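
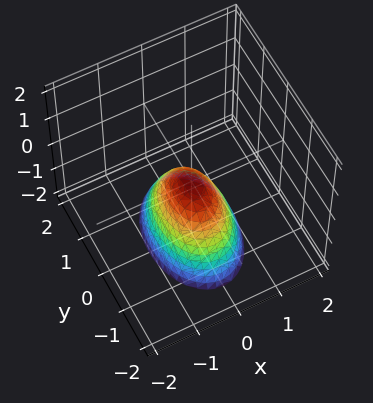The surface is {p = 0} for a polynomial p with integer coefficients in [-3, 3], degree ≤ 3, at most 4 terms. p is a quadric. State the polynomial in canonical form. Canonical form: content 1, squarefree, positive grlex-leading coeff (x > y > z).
2*x^2 + y^2 + z

(a) deg p = 2. A single bowl opening along one axis; a quadric.
(b) Symmetries: mirror symmetry x ↦ −x ⇒ only even powers of x; it's symmetric under y → −y, forcing even powers of y.
(c) Reading off the gridlines: it crosses the x-axis at the gridline x = 0; one y-axis crossing is at y = 0.
(d) Putting this together gives p.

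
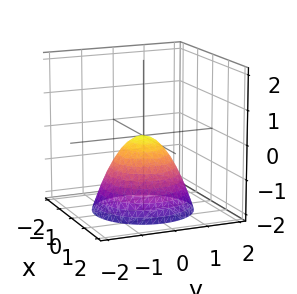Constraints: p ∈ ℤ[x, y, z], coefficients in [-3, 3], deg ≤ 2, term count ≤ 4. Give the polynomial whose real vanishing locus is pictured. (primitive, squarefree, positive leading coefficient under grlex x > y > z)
x^2 + y^2 + z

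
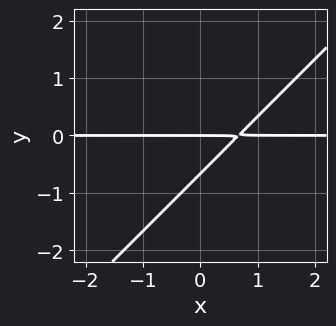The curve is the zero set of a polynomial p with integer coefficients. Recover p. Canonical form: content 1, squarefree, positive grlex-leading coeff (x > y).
3*x*y - 3*y^2 - 2*y

(a) deg p = 2. A generic line meets the curve in up to 2 points.
(b) From the axis intercepts and sections: every point of the x-axis in the box is on the curve; one y-axis crossing is at y = 0.
(c) Putting this together gives p.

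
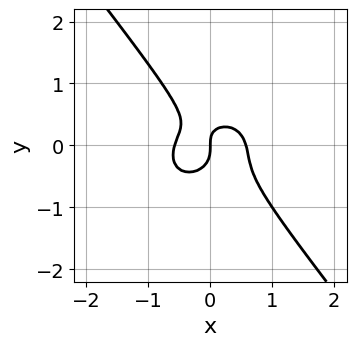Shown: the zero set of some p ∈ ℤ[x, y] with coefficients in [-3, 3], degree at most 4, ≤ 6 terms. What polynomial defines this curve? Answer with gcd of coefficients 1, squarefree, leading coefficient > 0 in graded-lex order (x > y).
3*x^3 + 2*x*y^2 + 3*y^3 + x*y - x

First, the degree is 3 — no degree-2 curve has this shape.
Then, from the visible intercepts: it crosses the y-axis at the gridline y = 0; one x-axis crossing is at x = 0.
Finally, matching integer coefficients to the picture gives p.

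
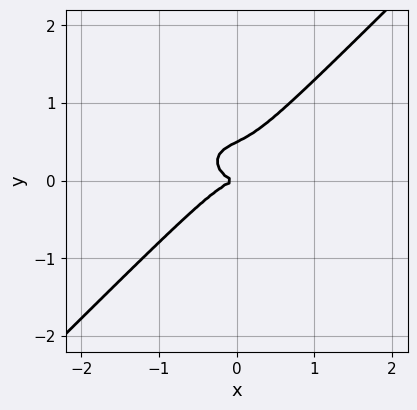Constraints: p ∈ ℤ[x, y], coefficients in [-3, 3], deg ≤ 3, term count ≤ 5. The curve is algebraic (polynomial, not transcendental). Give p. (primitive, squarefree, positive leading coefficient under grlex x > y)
1. The degree is 3 — the shape is more complex than any degree-2 curve.
2. Against the integer gridlines: one y-axis crossing is at y = 0; one x-axis crossing is at x = 0.
3. Solving for integer coefficients yields p as stated.

x^3 + x*y^2 - 2*y^3 + y^2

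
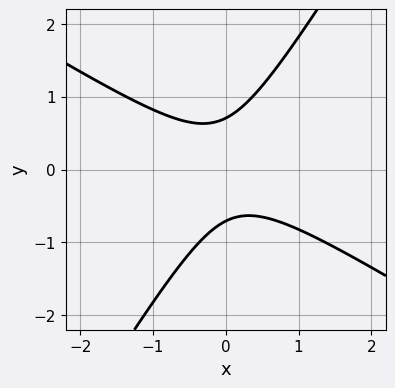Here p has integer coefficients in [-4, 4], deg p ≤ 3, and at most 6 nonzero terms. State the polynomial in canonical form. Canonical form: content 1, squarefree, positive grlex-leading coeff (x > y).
Degree: the shape is more complex than any degree-1 curve, so deg p = 2.
From the visible intercepts: no x-intercept at any integer in the box.
Together with the visible shape, these determine p as stated.

2*x^2 + 2*x*y - 2*y^2 + 1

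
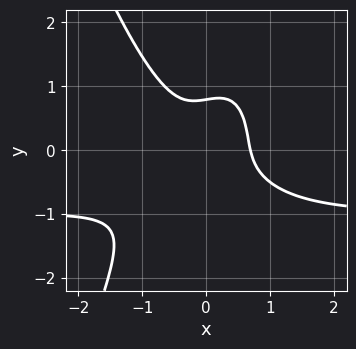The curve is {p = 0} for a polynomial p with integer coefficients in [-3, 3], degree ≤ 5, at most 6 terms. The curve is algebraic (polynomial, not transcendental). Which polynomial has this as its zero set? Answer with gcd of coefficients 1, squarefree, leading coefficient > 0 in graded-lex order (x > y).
3*x^3*y + 3*x^3 - x*y^2 + 2*y^3 - 1

First, deg p = 4.
Finally, matching integer coefficients to the picture gives p.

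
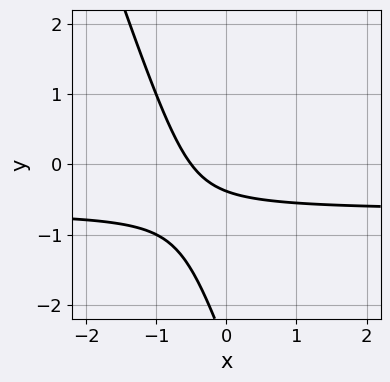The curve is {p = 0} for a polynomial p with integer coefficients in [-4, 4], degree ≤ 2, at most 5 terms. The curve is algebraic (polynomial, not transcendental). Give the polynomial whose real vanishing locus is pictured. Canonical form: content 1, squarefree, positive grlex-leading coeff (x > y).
3*x*y + y^2 + 2*x + 3*y + 1

First, deg p = 2. The shape is more complex than any degree-1 curve.
Finally, the integer polynomial consistent with all of this is the stated p.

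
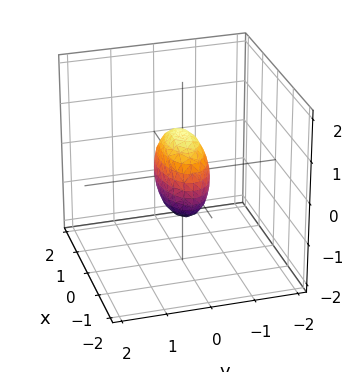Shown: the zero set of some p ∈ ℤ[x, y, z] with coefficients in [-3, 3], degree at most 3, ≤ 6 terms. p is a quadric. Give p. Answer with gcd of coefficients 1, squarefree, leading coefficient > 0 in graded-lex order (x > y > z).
x^2 + 3*y^2 + z^2 - 1

First, the degree is 2 — bounded and convex; a quadric.
Then, symmetries: it's symmetric under z → −z, forcing even powers of z; mirror symmetry x ↦ −x ⇒ only even powers of x; it's symmetric under y → −y, forcing even powers of y.
Then, from the axis intercepts and sections: the x-axis gridline crossings are at x ∈ {-1, 1}; the z-axis gridline crossings are at z ∈ {-1, 1}.
Finally, the integer polynomial consistent with all of this is the stated p.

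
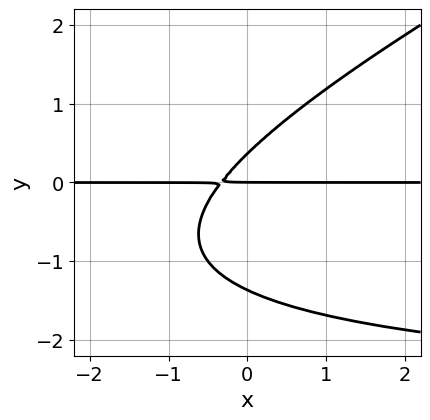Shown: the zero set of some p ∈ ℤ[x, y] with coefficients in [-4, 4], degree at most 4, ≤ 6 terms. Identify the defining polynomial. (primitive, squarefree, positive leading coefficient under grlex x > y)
x*y^2 - 2*y^3 + 3*x*y - 2*y^2 + y

1. deg p = 3.
2. Reading off the gridlines: every point of the x-axis in the box is on the curve; one y-axis crossing is at y = 0.
3. Together with the visible shape, these determine p as stated.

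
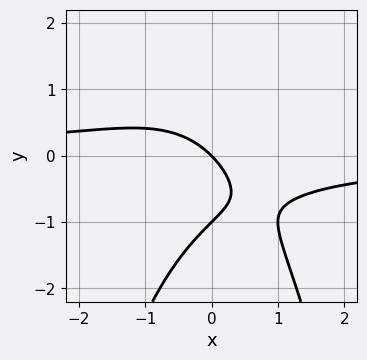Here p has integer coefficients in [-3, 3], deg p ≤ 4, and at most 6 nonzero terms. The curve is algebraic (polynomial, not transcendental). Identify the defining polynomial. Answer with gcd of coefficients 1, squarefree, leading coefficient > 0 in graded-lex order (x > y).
1. Degree: the shape is more complex than any degree-2 curve, so deg p = 3.
2. From the axis intercepts and sections: it crosses the x-axis at the gridline x = 0; the y-axis gridline crossings are at y ∈ {-1, 0}.
3. Fitting integer coefficients to these (and the overall shape) gives p.

x^2*y + y^2 + x + y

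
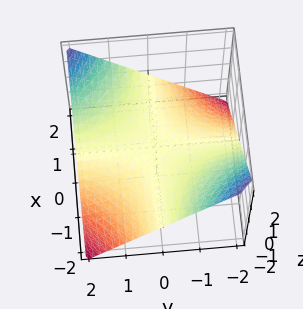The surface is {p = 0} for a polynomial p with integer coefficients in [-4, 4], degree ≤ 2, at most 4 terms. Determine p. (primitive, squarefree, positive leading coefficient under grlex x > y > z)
x*y - 2*z

deg p = 2. A hyperbolic paraboloid; a quadric.
Reading off the gridlines: every point of the x-axis in the box is on the surface; one z-axis crossing is at z = 0; the visible y-axis segment lies entirely on the surface.
Fitting integer coefficients to these (and the overall shape) gives p.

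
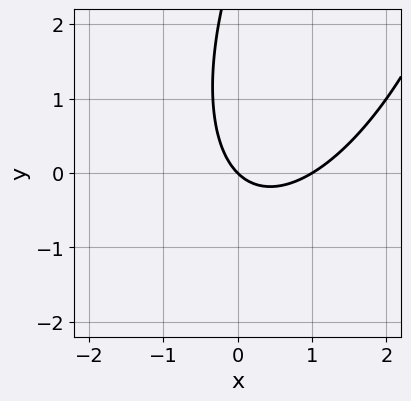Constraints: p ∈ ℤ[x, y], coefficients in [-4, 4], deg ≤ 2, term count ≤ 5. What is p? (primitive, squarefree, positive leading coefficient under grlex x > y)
3*x^2 - 2*x*y + y^2 - 3*x - 3*y

deg p = 2. No degree-1 curve has this shape.
Against the integer gridlines: among the integer gridlines, it crosses the x-axis at x ∈ {0, 1}; it meets the y-axis at y = 0 (among the integer gridlines).
Assembling these constraints gives the stated polynomial.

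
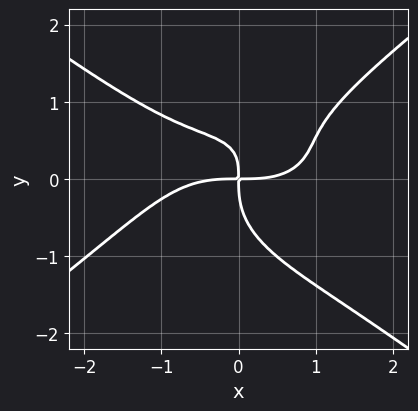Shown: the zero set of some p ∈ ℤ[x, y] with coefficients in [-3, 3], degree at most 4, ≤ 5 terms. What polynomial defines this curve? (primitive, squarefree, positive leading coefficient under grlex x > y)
x^4 - 3*y^4 + 3*x*y^2 - 3*x*y

First, degree: no degree-3 curve has this shape, so deg p = 4.
Then, from the visible intercepts: one x-axis crossing is at x = 0; it crosses the y-axis at the gridline y = 0.
Finally, putting this together gives p.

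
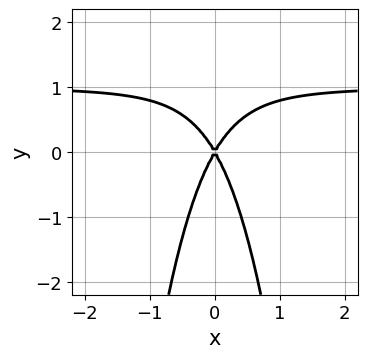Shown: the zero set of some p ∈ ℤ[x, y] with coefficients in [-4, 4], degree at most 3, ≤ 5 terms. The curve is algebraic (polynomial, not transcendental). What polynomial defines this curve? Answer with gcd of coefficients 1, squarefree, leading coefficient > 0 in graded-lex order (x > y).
(a) The degree is 3 — a generic line meets the curve in up to 3 points.
(b) Symmetries: the x ↦ −x reflection is a symmetry, so x appears only in even powers.
(c) Against the integer gridlines: one x-axis crossing is at x = 0; one y-axis crossing is at y = 0.
(d) These observations pin down the coefficients.

3*x^2*y - 3*x^2 + y^2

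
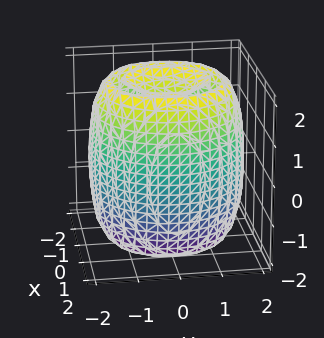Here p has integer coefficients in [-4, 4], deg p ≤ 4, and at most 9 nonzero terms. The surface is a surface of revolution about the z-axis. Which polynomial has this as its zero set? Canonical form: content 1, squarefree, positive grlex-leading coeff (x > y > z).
(a) The picture has 2 separate pieces.
(b) Degree: the shape is more complex than any degree-3 surface, so deg p = 4.
(c) Symmetry: the surface is invariant under rotation about z: p = q(x² + y², z).
(d) From the visible intercepts: a circular section at z = 2 has radius exactly 1.
(e) The integer polynomial consistent with all of this is the stated p.

x^4 + 2*x^2*y^2 + y^4 - 3*x^2 - 3*y^2 + z^2 - 2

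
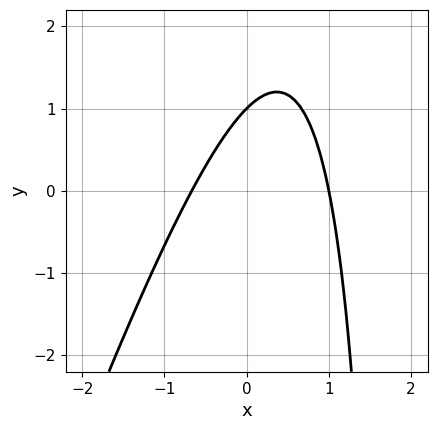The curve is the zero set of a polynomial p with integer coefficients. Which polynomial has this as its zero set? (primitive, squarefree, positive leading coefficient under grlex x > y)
3*x^2 - x*y - x + 2*y - 2

(a) deg p = 2. No degree-1 curve has this shape.
(b) From the visible intercepts: one y-axis crossing is at y = 1; one x-axis crossing is at x = 1.
(c) The integer polynomial consistent with all of this is the stated p.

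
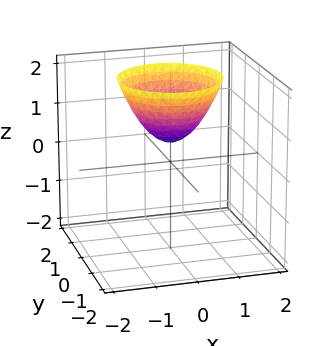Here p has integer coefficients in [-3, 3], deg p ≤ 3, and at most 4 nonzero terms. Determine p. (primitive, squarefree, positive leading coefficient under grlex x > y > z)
1. Degree: no degree-1 surface has this shape, so deg p = 2.
2. Symmetries: rotational symmetry about the z-axis ⇒ p depends on x, y only through x² + y².
3. From the axis intercepts and sections: a circular section at z = 1 has radius between 0 and 1; the surface avoids every integer y-axis point in the box; the surface avoids every integer x-axis point in the box.
4. Assembling these constraints gives the stated polynomial.

2*x^2 + 2*y^2 - 2*z + 1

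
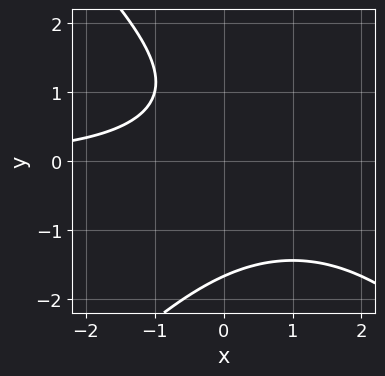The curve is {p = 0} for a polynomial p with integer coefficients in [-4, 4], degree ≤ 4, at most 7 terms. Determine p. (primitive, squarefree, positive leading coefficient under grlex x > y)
(a) Degree: no degree-2 curve has this shape, so deg p = 3.
(b) Observable constraints: no x-intercept at any integer in the box.
(c) These observations pin down the coefficients.

x^2*y - y^3 - 2*x*y + y - 3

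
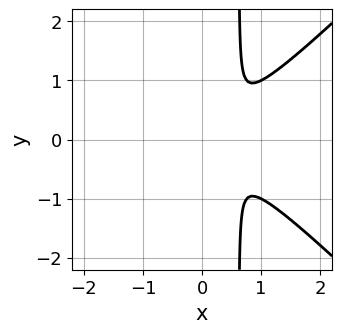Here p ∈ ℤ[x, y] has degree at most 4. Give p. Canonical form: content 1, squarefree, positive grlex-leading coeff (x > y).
The degree is 4 — no degree-3 curve has this shape.
Symmetries: the y ↦ −y reflection is a symmetry, so y appears only in even powers.
Solving for integer coefficients yields p as stated.

x^4 - x^2*y^2 - x*y^2 + y^2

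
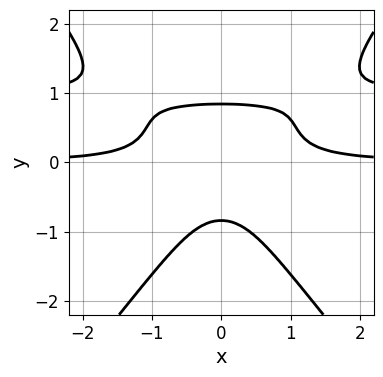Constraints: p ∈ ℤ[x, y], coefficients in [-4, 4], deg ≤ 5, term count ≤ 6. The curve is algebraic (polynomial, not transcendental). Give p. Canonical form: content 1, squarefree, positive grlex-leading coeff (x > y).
3*x^2*y^2 - 2*y^4 - 3*x^2*y + 1

First, the degree is 4 — a generic line meets the curve in up to 4 points.
Then, symmetries: it's symmetric under x → −x, forcing even powers of x.
Then, from the visible intercepts: it misses every integer gridline on the x-axis.
Finally, the integer polynomial consistent with all of this is the stated p.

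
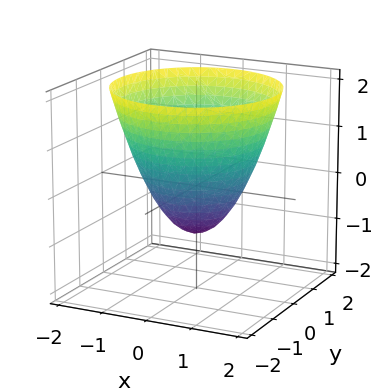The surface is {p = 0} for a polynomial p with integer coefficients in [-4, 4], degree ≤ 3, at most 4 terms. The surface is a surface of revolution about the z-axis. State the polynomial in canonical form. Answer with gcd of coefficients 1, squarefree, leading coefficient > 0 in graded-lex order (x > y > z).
(a) The degree is 2 — the shape is more complex than any degree-1 surface.
(b) Symmetries: every cross-section ⟂ z is a circle, so x, y appear only via x² + y².
(c) Observable constraints: among the integer gridlines, it crosses the x-axis at x ∈ {-1, 1}; among the integer gridlines, it crosses the y-axis at y ∈ {-1, 1}.
(d) Assembling these constraints gives the stated polynomial. Check: (0, 0, -1) on the z-axis lies on the surface, and p(0, 0, -1) = 0. ✓

x^2 + y^2 - z - 1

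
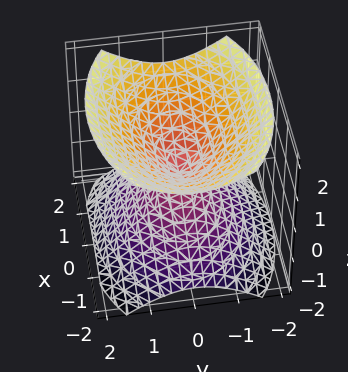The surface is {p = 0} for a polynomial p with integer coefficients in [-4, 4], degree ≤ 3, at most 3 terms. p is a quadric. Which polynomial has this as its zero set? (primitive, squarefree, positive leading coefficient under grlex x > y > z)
First, there are 2 components. They look like related sheets of one shape, so recover p as a whole.
Next, degree: two nappes meeting at a single point; a quadric, so deg p = 2.
Then, symmetries: mirror symmetry x ↦ −x ⇒ only even powers of x; the z ↦ −z reflection is a symmetry, so z appears only in even powers; it's symmetric under y → −y, forcing even powers of y.
Then, checking where it meets the axes: one z-axis crossing is at z = 0; it crosses the y-axis at the gridline y = 0; it meets the x-axis at x = 0 (among the integer gridlines).
Finally, the integer polynomial consistent with all of this is the stated p.

x^2 + 2*y^2 - 2*z^2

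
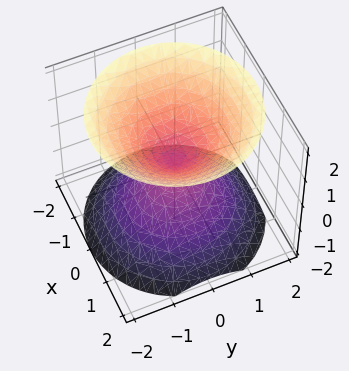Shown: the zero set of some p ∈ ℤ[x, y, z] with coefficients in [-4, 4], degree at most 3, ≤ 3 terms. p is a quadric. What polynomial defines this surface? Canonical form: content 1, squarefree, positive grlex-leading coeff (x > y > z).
First, there are 2 components. They look like related sheets of one shape, so recover p as a whole.
Then, degree: a double cone through the origin; a quadric, so deg p = 2.
Next, symmetries: mirror symmetry z ↦ −z ⇒ only even powers of z; the surface is invariant under rotation about z: p = q(x² + y², z).
Next, observable constraints: a circular section at z = -1 has radius exactly 1; it meets the y-axis at y = 0 (among the integer gridlines).
Finally, together with the visible shape, these determine p as stated.

x^2 + y^2 - z^2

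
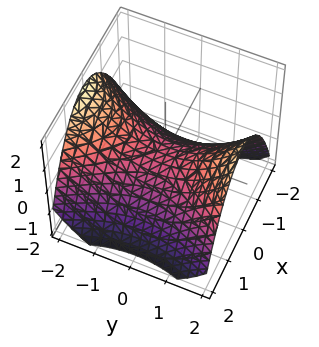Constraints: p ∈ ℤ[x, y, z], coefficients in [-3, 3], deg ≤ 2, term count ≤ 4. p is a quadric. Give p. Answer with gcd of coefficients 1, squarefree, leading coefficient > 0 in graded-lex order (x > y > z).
2*x^2 - y^2 + 3*z

(a) Degree: a hyperbolic paraboloid; a quadric, so deg p = 2.
(b) Symmetries: the y ↦ −y reflection is a symmetry, so y appears only in even powers; the x ↦ −x reflection is a symmetry, so x appears only in even powers.
(c) Observable constraints: it crosses the y-axis at the gridline y = 0; it meets the x-axis at x = 0 (among the integer gridlines); it meets the z-axis at z = 0 (among the integer gridlines).
(d) Matching integer coefficients to the picture gives p.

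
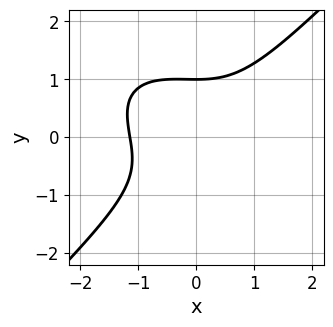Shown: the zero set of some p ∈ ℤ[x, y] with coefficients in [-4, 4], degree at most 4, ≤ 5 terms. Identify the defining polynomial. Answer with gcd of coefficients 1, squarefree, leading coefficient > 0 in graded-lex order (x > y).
2*x^3 + x^2*y - 3*y^3 + 3

1. The degree is 3 — no degree-2 curve has this shape.
2. Reading off the gridlines: it crosses the y-axis at the gridline y = 1.
3. Matching integer coefficients to the picture gives p.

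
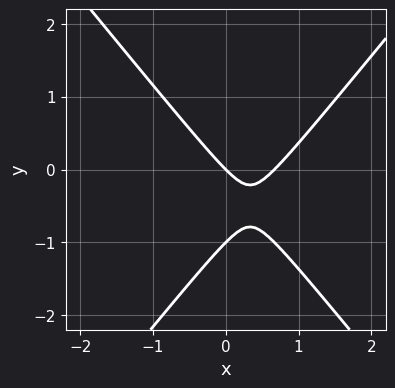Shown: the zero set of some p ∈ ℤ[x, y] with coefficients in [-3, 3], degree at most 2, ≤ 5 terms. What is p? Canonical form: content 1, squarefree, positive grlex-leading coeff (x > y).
3*x^2 - 2*y^2 - 2*x - 2*y

1. Degree: a generic line meets the curve in up to 2 points, so deg p = 2.
2. Checking where it meets the axes: it crosses the x-axis at the gridline x = 0; among the integer gridlines, it crosses the y-axis at y ∈ {-1, 0}.
3. Matching integer coefficients to the picture gives p.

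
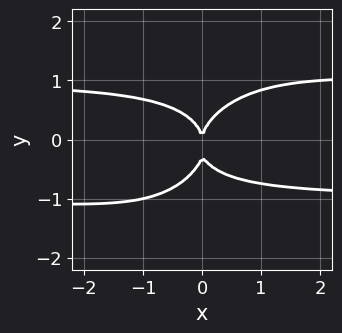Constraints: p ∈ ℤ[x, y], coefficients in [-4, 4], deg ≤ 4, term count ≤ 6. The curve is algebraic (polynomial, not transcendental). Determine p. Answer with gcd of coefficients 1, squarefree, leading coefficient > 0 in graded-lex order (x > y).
1. deg p = 4. The shape is more complex than any degree-3 curve.
2. Checking where it meets the axes: it crosses the y-axis at the gridline y = 0; it meets the x-axis at x = 0 (among the integer gridlines).
3. Putting this together gives p.

3*x^2*y^2 - 2*x*y^3 + 3*y^4 + y^3 - 3*x^2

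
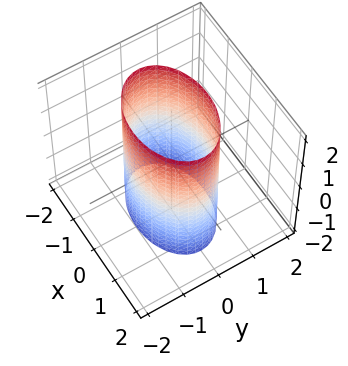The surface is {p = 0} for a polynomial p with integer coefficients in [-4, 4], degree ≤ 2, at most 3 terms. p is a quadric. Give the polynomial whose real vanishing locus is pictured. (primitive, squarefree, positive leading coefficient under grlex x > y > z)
The degree is 2 — a cylinder; a quadric.
Symmetries: the z ↦ −z reflection is a symmetry, so z appears only in even powers; it's symmetric under y → −y, forcing even powers of y; the x ↦ −x reflection is a symmetry, so x appears only in even powers.
Reading off the gridlines: it misses every integer gridline on the z-axis; among the integer gridlines, it crosses the y-axis at y ∈ {-1, 1}.
Fitting integer coefficients to these (and the overall shape) gives p.

x^2 + 2*y^2 - 2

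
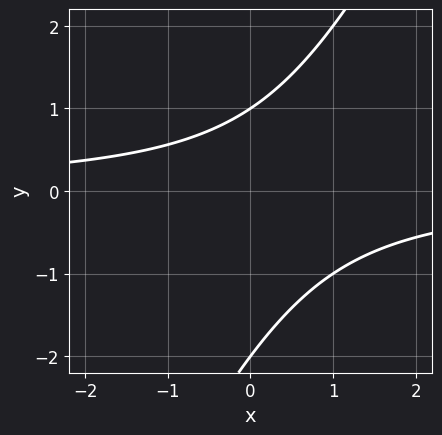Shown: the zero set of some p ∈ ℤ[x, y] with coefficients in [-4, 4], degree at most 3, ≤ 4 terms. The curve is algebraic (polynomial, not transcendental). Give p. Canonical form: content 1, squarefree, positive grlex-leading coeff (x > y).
2*x*y - y^2 - y + 2

First, the degree is 2 — no degree-1 curve has this shape.
Then, from the axis intercepts and sections: the curve avoids every integer x-axis point in the box; among the integer gridlines, it crosses the y-axis at y ∈ {-2, 1}.
Finally, solving for integer coefficients yields p as stated.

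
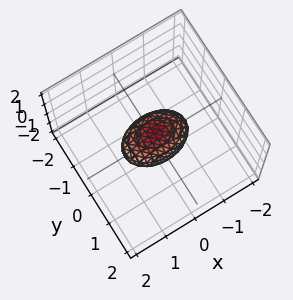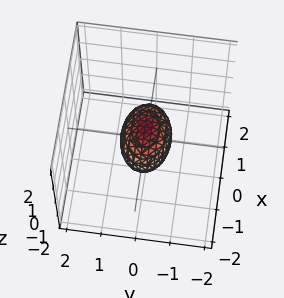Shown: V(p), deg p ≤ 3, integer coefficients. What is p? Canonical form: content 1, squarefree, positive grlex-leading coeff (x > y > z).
x^2 + 2*y^2 + 2*z^2 - 1

The degree is 2 — bounded and convex; a quadric.
Symmetries: the y ↦ −y reflection is a symmetry, so y appears only in even powers; the x ↦ −x reflection is a symmetry, so x appears only in even powers; it's symmetric under z → −z, forcing even powers of z.
From the axis intercepts and sections: the x-axis gridline crossings are at x ∈ {-1, 1}.
Assembling these constraints gives the stated polynomial.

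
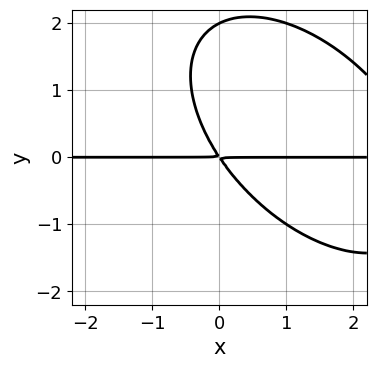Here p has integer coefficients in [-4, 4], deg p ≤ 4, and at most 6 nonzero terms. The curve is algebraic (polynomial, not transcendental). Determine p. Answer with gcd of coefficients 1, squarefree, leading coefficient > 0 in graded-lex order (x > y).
1. The degree is 3 — a generic line meets the curve in up to 3 points.
2. From the axis intercepts and sections: the visible x-axis segment lies entirely on the curve; one y-axis crossing is at y = 2.
3. Together with the visible shape, these determine p as stated.

x^2*y + x*y^2 + y^3 - 3*x*y - 2*y^2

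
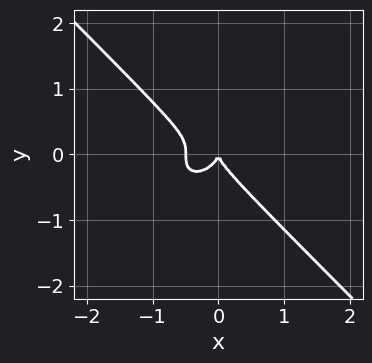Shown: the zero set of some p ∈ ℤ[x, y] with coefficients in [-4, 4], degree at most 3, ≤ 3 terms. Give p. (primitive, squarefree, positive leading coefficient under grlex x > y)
2*x^3 + 2*y^3 + x^2

Degree: no degree-2 curve has this shape, so deg p = 3.
From the axis intercepts and sections: it crosses the x-axis at the gridline x = 0; it meets the y-axis at y = 0 (among the integer gridlines).
Assembling these constraints gives the stated polynomial.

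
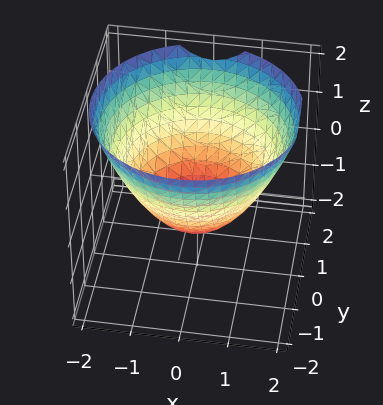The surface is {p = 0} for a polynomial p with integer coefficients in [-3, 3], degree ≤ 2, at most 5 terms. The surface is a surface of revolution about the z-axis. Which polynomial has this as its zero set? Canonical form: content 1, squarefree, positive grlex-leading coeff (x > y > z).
First, degree: the shape is more complex than any degree-1 surface, so deg p = 2.
Next, symmetries: rotational symmetry about the z-axis ⇒ p depends on x, y only through x² + y².
Next, from the axis intercepts and sections: a circular section at z = 1 has radius between 1 and 2; it crosses the z-axis at the gridline z = -1.
Finally, fitting integer coefficients to these (and the overall shape) gives p.

2*x^2 + 2*y^2 - 3*z - 3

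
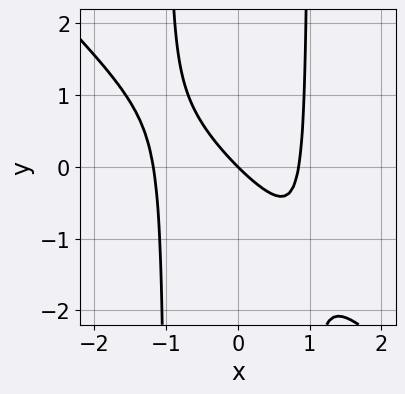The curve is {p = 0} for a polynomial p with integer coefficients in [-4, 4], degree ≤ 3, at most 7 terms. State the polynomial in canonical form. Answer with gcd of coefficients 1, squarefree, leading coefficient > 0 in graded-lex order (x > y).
3*x^3 + 3*x^2*y + x^2 - 3*x - 3*y

1. Degree: no degree-2 curve has this shape, so deg p = 3.
2. From the axis intercepts and sections: it crosses the y-axis at the gridline y = 0; it meets the x-axis at x = 0 (among the integer gridlines).
3. Assembling these constraints gives the stated polynomial.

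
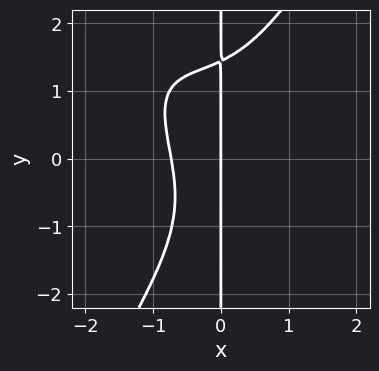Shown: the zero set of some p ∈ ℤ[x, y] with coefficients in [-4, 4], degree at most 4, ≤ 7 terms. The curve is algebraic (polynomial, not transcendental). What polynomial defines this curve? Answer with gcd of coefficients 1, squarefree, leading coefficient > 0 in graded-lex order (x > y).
1. The degree is 4 — the shape is more complex than any degree-3 curve.
2. Reading off the gridlines: one x-axis crossing is at x = 0; every point of the y-axis in the box is on the curve.
3. Assembling these constraints gives the stated polynomial.

2*x^4 + 2*x^3*y - x*y^3 + 3*x^2 + 3*x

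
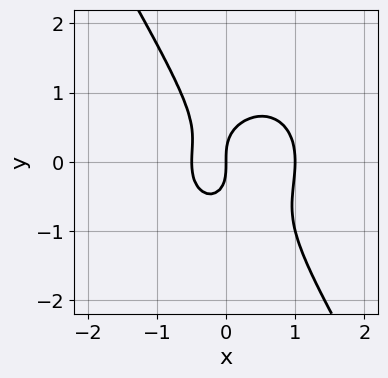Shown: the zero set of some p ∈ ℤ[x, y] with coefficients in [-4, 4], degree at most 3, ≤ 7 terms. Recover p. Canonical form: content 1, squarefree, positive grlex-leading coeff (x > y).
2*x^3 + x*y^2 + y^3 - x^2 - x

deg p = 3. No degree-2 curve has this shape.
From the visible intercepts: among the integer gridlines, it crosses the x-axis at x ∈ {0, 1}; it meets the y-axis at y = 0 (among the integer gridlines).
Solving for integer coefficients yields p as stated.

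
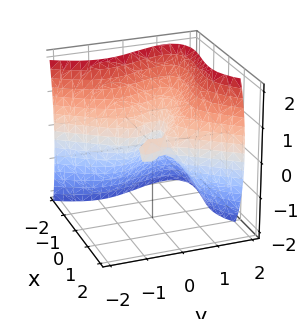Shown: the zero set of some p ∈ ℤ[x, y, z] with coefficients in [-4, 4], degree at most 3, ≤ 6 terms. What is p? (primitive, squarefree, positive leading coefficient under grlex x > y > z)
deg p = 3.
Against the integer gridlines: it meets the x-axis at x = 0 (among the integer gridlines); one y-axis crossing is at y = 0; it meets the z-axis at z = 0 (among the integer gridlines).
Matching integer coefficients to the picture gives p.

3*x^3 + 3*x^2*y - 3*y^3 + 3*z^2 - x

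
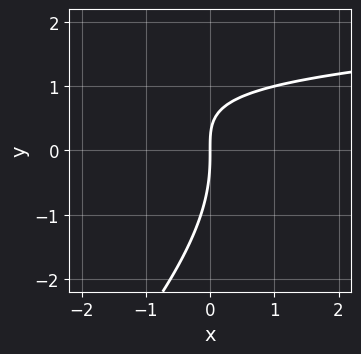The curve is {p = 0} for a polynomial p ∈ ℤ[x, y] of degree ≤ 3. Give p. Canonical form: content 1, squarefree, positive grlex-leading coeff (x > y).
x*y^2 - y^3 - 3*x*y + 3*x

(a) Degree: the shape is more complex than any degree-2 curve, so deg p = 3.
(b) From the axis intercepts and sections: it meets the x-axis at x = 0 (among the integer gridlines); it meets the y-axis at y = 0 (among the integer gridlines).
(c) The integer polynomial consistent with all of this is the stated p.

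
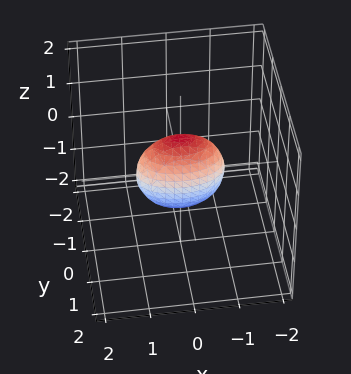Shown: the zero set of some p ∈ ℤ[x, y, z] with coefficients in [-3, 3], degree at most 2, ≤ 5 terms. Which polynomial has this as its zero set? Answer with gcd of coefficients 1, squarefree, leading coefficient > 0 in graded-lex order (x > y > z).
The degree is 2 — bounded and convex; a quadric.
Symmetries: mirror symmetry y ↦ −y ⇒ only even powers of y; the x ↦ −x reflection is a symmetry, so x appears only in even powers; it's symmetric under z → −z, forcing even powers of z.
Checking where it meets the axes: among the integer gridlines, it crosses the x-axis at x ∈ {-1, 1}; among the integer gridlines, it crosses the z-axis at z ∈ {-1, 1}.
Matching integer coefficients to the picture gives p.

x^2 + 3*y^2 + z^2 - 1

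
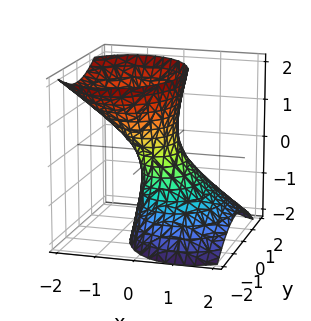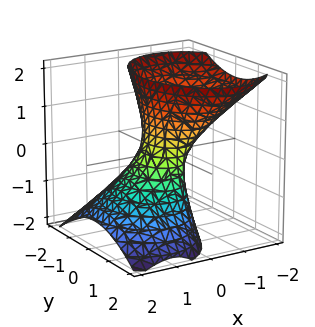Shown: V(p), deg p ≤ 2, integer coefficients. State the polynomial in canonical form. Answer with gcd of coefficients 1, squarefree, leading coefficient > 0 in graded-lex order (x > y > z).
(a) The degree is 2 — no degree-1 surface has this shape.
(b) Observable constraints: it misses every integer gridline on the z-axis.
(c) These observations pin down the coefficients.

3*x^2 + 3*x*z + 2*y^2 - z^2 - 1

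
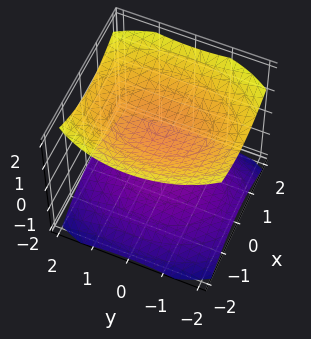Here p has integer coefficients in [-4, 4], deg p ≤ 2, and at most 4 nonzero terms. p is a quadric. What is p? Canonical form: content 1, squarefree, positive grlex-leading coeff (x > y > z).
First, there are 2 components. Treating them together as one polynomial.
Then, the degree is 2 — two separate bowl-shaped sheets opening away from each other; a quadric.
Then, symmetries: it's symmetric under y → −y, forcing even powers of y; the x ↦ −x reflection is a symmetry, so x appears only in even powers; it's symmetric under z → −z, forcing even powers of z.
Next, checking where it meets the axes: the surface avoids every integer y-axis point in the box; the z-axis gridline crossings are at z ∈ {-1, 1}; no x-intercept at any integer in the box.
Finally, the integer polynomial consistent with all of this is the stated p.

2*x^2 + y^2 - 3*z^2 + 3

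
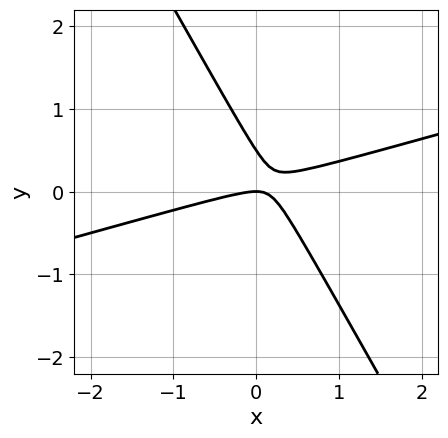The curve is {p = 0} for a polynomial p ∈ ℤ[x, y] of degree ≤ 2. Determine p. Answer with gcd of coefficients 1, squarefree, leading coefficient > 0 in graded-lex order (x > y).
First, deg p = 2. No degree-1 curve has this shape.
Next, from the axis intercepts and sections: it crosses the x-axis at the gridline x = 0; it meets the y-axis at y = 0 (among the integer gridlines).
Finally, together with the visible shape, these determine p as stated.

x^2 - 3*x*y - 2*y^2 + y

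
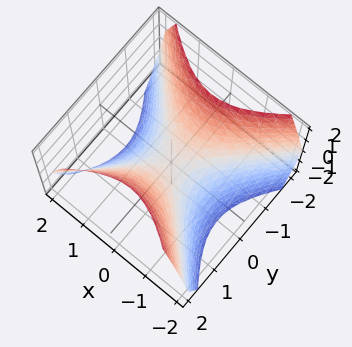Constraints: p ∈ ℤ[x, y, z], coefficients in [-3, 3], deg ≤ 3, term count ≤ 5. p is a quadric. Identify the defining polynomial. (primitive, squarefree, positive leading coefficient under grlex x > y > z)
deg p = 2.
Symmetries: mirror symmetry x ↦ −x ⇒ only even powers of x; it's symmetric under y → −y, forcing even powers of y.
Checking where it meets the axes: it meets the x-axis at x = 0 (among the integer gridlines); one y-axis crossing is at y = 0; one z-axis crossing is at z = 0.
Together with the visible shape, these determine p as stated.

x^2 - y^2 + z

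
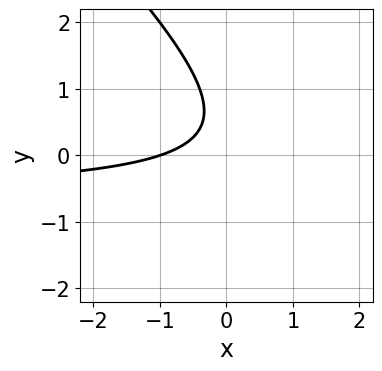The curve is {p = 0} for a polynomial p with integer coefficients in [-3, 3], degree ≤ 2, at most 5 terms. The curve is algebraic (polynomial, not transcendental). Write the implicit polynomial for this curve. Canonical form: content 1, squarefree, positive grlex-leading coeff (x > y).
3*x*y + 3*y^2 + 2*x - 3*y + 2

First, degree: a generic line meets the curve in up to 2 points, so deg p = 2.
Then, reading off the gridlines: no y-intercept at any integer in the box; it meets the x-axis at x = -1 (among the integer gridlines).
Finally, these observations pin down the coefficients.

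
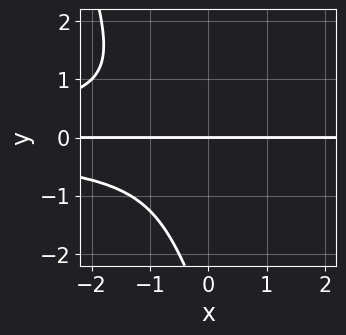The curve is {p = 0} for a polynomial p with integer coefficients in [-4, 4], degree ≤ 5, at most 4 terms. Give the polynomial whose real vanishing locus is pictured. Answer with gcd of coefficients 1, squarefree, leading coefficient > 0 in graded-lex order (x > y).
3*x*y^3 + y^4 + 3*y^3 + 2*y

First, the degree is 4 — no degree-3 curve has this shape.
Then, from the axis intercepts and sections: one y-axis crossing is at y = 0; every point of the x-axis in the box is on the curve.
Finally, assembling these constraints gives the stated polynomial.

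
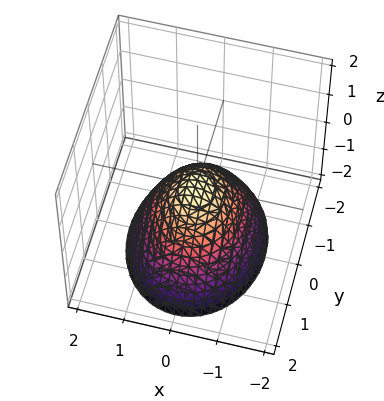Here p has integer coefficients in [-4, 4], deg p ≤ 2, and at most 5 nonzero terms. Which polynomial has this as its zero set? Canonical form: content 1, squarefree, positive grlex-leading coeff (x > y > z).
1. The degree is 2 — a single bowl opening along one axis; a quadric.
2. Symmetries: mirror symmetry y ↦ −y ⇒ only even powers of y; mirror symmetry x ↦ −x ⇒ only even powers of x.
3. From the visible intercepts: one y-axis crossing is at y = 0; it meets the x-axis at x = 0 (among the integer gridlines); it crosses the z-axis at the gridline z = 0.
4. Solving for integer coefficients yields p as stated.

3*x^2 + 2*y^2 + 3*z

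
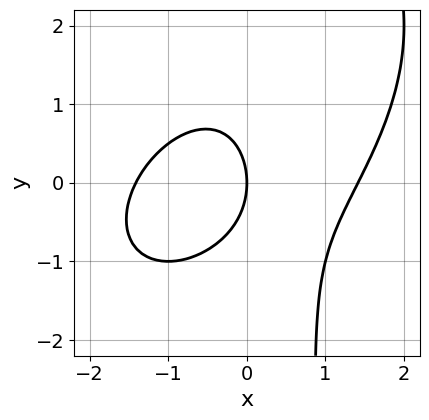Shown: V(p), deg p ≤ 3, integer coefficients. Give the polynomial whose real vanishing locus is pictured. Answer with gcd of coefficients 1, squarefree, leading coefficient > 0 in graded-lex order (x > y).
(a) Degree: no degree-2 curve has this shape, so deg p = 3.
(b) From the axis intercepts and sections: one x-axis crossing is at x = 0; it meets the y-axis at y = 0 (among the integer gridlines).
(c) These observations pin down the coefficients.

x^3 - x^2*y + x*y^2 - y^2 - 2*x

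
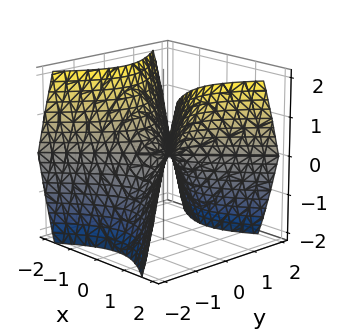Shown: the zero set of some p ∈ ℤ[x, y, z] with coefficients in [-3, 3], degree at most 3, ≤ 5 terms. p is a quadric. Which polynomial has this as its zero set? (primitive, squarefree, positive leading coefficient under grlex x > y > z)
x^2 - y^2 - z

(a) Degree: a saddle surface; a quadric, so deg p = 2.
(b) Symmetries: mirror symmetry y ↦ −y ⇒ only even powers of y; the x ↦ −x reflection is a symmetry, so x appears only in even powers.
(c) Checking where it meets the axes: it crosses the z-axis at the gridline z = 0; it crosses the x-axis at the gridline x = 0; it meets the y-axis at y = 0 (among the integer gridlines).
(d) The integer polynomial consistent with all of this is the stated p.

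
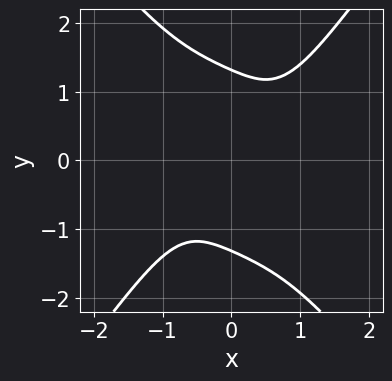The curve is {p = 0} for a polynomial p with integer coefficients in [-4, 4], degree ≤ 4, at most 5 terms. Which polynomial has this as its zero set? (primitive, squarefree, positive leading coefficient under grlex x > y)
3*x^4 - y^4 + 2*x^2 - 3*x*y + 3

The degree is 4 — a generic line meets the curve in up to 4 points.
Reading off the gridlines: the curve avoids every integer x-axis point in the box.
Fitting integer coefficients to these (and the overall shape) gives p.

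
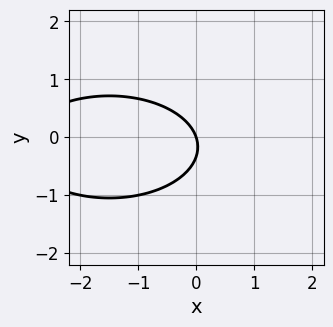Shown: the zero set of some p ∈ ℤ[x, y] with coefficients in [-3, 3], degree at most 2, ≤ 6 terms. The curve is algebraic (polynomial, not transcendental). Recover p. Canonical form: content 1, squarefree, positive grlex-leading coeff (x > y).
x^2 + 3*y^2 + 3*x + y

1. deg p = 2.
2. From the visible intercepts: one x-axis crossing is at x = 0; it meets the y-axis at y = 0 (among the integer gridlines).
3. Together with the visible shape, these determine p as stated.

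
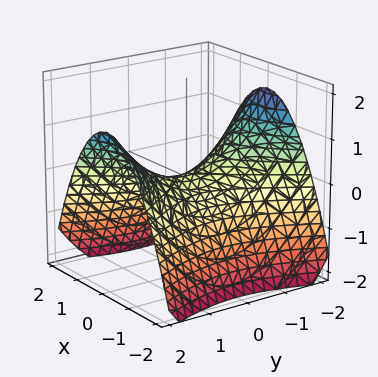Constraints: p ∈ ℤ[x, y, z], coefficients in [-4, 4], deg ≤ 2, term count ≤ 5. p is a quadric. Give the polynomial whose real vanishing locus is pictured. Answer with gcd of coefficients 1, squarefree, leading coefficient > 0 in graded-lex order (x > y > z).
2*x^2 - y^2 + 3*z

(a) deg p = 2.
(b) Symmetries: mirror symmetry y ↦ −y ⇒ only even powers of y; the x ↦ −x reflection is a symmetry, so x appears only in even powers.
(c) From the visible intercepts: it meets the y-axis at y = 0 (among the integer gridlines); it crosses the x-axis at the gridline x = 0; it meets the z-axis at z = 0 (among the integer gridlines).
(d) Together with the visible shape, these determine p as stated.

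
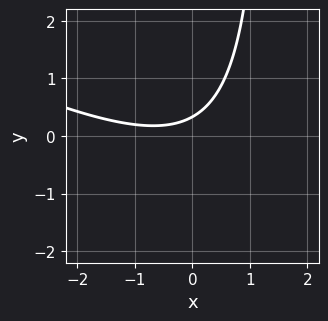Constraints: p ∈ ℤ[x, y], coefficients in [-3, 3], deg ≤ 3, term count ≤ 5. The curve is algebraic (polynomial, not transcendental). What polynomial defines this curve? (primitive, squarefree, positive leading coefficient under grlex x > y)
(a) deg p = 2. The shape is more complex than any degree-1 curve.
(b) From the visible intercepts: no x-intercept at any integer in the box.
(c) Solving for integer coefficients yields p as stated.

x^2 + 2*x*y + x - 3*y + 1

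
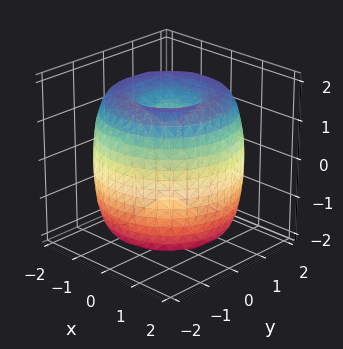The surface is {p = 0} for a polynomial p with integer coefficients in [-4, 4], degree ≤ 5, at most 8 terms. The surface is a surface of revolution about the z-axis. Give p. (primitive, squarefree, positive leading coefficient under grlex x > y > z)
1. The degree is 4 — the shape is more complex than any degree-3 surface.
2. Symmetry: every cross-section ⟂ z is a circle, so x, y appear only via x² + y².
3. Observable constraints: the z-axis gridline crossings are at z ∈ {-1, 1}; a circular section at z = 0 has radius between 1 and 2.
4. Assembling these constraints gives the stated polynomial.

x^4 + 2*x^2*y^2 + y^4 - 3*x^2 - 3*y^2 + z^2 - 1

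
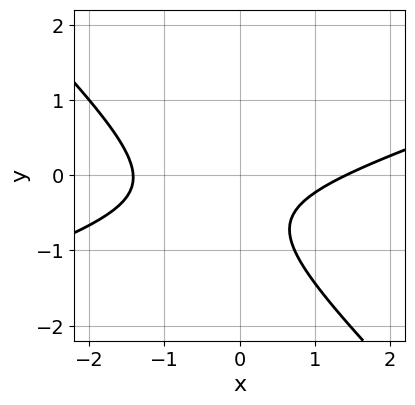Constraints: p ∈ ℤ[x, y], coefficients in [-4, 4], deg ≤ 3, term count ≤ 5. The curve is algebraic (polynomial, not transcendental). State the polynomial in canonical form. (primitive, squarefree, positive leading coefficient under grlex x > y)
x^2 - 2*x*y - 3*y^2 - 3*y - 2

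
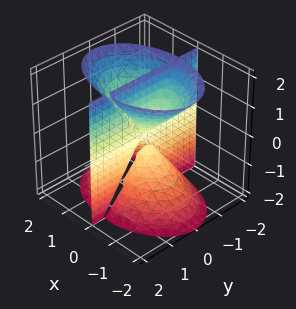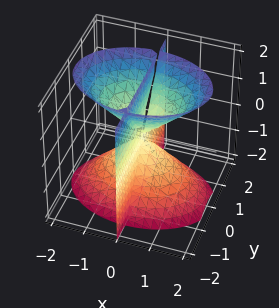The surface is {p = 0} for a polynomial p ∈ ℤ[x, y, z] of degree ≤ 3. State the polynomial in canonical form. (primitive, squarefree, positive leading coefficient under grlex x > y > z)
x^3 + 2*x*y^2 - x*z^2

1. The picture has 3 separate pieces. Treating them together as one polynomial.
2. deg p = 3. No degree-2 surface has this shape.
3. From the axis intercepts and sections: the visible z-axis segment lies entirely on the surface; it crosses the x-axis at the gridline x = 0.
4. Fitting integer coefficients to these (and the overall shape) gives p. Check: (0, 1, 0) on the y-axis lies on the surface, and p(0, 1, 0) = 0. ✓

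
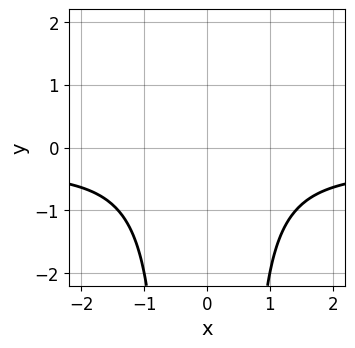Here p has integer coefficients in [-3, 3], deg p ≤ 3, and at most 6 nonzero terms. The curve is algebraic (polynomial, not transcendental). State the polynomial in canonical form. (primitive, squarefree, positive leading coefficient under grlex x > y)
1. Degree: no degree-2 curve has this shape, so deg p = 3.
2. Symmetries: the x ↦ −x reflection is a symmetry, so x appears only in even powers.
3. Observable constraints: it misses every integer gridline on the x-axis; the curve avoids every integer y-axis point in the box.
4. Together with the visible shape, these determine p as stated.

3*x^2*y + x^2 - y + 3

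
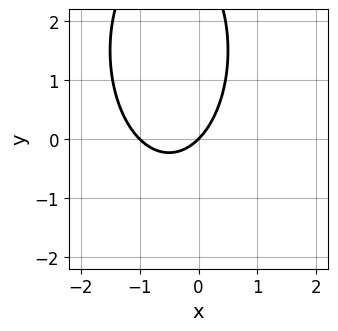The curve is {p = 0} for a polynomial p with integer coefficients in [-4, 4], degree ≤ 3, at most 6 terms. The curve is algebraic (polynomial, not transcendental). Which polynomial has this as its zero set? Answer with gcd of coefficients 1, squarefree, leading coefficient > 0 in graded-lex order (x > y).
3*x^2 + y^2 + 3*x - 3*y

1. Degree: a generic line meets the curve in up to 2 points, so deg p = 2.
2. Observable constraints: one y-axis crossing is at y = 0; among the integer gridlines, it crosses the x-axis at x ∈ {-1, 0}.
3. The integer polynomial consistent with all of this is the stated p.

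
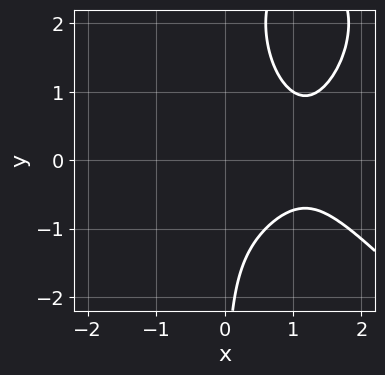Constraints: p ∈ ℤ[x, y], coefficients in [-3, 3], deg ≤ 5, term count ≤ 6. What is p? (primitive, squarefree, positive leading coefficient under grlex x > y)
x^4 + x*y^3 - 3*x*y^2 - 2*x^2 + 3

The degree is 4 — no degree-3 curve has this shape.
Against the integer gridlines: it misses every integer gridline on the y-axis; no x-intercept at any integer in the box.
Putting this together gives p.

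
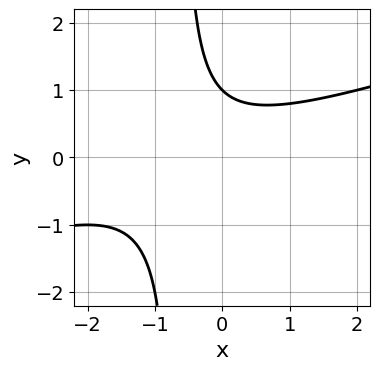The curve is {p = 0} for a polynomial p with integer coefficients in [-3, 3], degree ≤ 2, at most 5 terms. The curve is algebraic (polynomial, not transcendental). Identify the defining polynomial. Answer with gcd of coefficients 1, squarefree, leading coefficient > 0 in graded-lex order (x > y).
x^2 - 3*x*y + x - 2*y + 2

1. Degree: a generic line meets the curve in up to 2 points, so deg p = 2.
2. Observable constraints: it crosses the y-axis at the gridline y = 1; no x-intercept at any integer in the box.
3. Matching integer coefficients to the picture gives p.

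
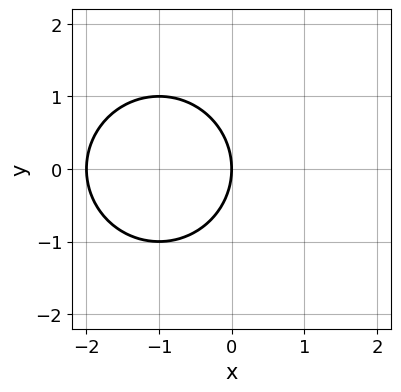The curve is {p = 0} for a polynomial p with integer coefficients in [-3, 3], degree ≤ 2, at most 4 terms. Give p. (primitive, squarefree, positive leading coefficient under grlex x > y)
x^2 + y^2 + 2*x

(a) deg p = 2.
(b) Symmetries: it's symmetric under y → −y, forcing even powers of y.
(c) Checking where it meets the axes: among the integer gridlines, it crosses the x-axis at x ∈ {-2, 0}; it crosses the y-axis at the gridline y = 0.
(d) Assembling these constraints gives the stated polynomial.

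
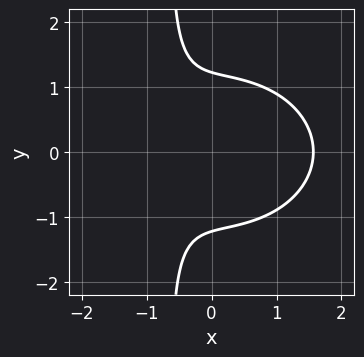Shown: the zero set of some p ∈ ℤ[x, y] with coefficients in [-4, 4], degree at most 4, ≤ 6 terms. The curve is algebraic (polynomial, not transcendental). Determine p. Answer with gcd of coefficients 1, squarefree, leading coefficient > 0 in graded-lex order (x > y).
2*x^3 + 3*x*y^2 + 2*y^2 - 3*x - 3

The degree is 3 — the shape is more complex than any degree-2 curve.
Symmetries: it's symmetric under y → −y, forcing even powers of y.
Together with the visible shape, these determine p as stated.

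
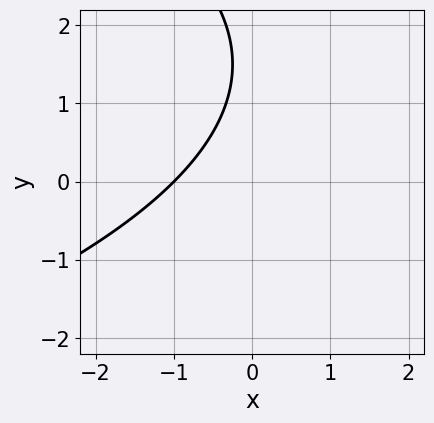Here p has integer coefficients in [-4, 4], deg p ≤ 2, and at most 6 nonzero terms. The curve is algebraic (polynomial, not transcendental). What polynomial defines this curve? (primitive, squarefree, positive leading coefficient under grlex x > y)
(a) deg p = 2. The shape is more complex than any degree-1 curve.
(b) Checking where it meets the axes: no y-intercept at any integer in the box; one x-axis crossing is at x = -1.
(c) Matching integer coefficients to the picture gives p.

y^2 + 3*x - 3*y + 3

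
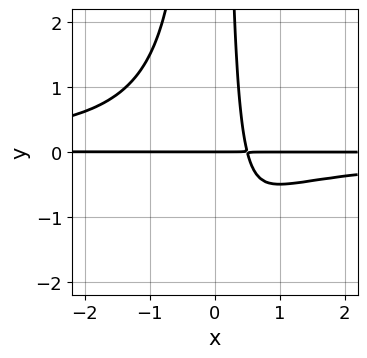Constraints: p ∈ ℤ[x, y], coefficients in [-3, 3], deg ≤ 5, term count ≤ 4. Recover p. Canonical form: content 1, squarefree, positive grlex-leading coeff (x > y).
1. deg p = 4.
2. Observable constraints: one y-axis crossing is at y = 0; every point of the x-axis in the box is on the curve.
3. The integer polynomial consistent with all of this is the stated p.

2*x^2*y^2 + 2*x*y - y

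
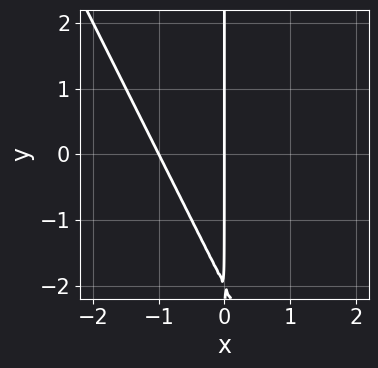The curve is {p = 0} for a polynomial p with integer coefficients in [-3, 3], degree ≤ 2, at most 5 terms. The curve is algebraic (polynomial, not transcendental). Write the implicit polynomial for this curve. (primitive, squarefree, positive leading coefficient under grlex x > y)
2*x^2 + x*y + 2*x

Degree: a generic line meets the curve in up to 2 points, so deg p = 2.
Checking where it meets the axes: the x-axis gridline crossings are at x ∈ {-1, 0}; every point of the y-axis in the box is on the curve.
Putting this together gives p.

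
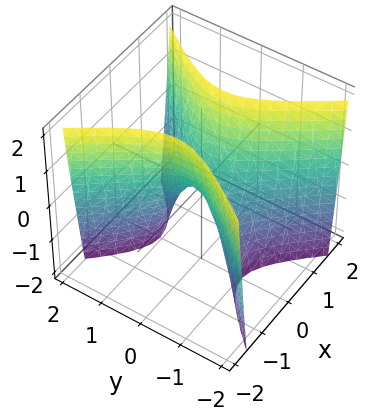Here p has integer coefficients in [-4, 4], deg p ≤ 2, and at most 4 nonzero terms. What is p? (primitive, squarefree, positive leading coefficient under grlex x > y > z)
3*x^2 - 2*y^2 - z

First, deg p = 2.
Then, symmetries: it's symmetric under x → −x, forcing even powers of x; the y ↦ −y reflection is a symmetry, so y appears only in even powers.
Next, reading off the gridlines: one z-axis crossing is at z = 0; one y-axis crossing is at y = 0; it crosses the x-axis at the gridline x = 0.
Finally, these observations pin down the coefficients.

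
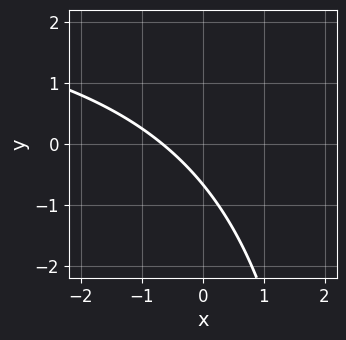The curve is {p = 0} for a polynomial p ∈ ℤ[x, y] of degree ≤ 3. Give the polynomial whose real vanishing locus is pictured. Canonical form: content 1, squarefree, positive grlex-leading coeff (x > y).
x*y - 3*x - 3*y - 2

(a) deg p = 2.
(b) Putting this together gives p.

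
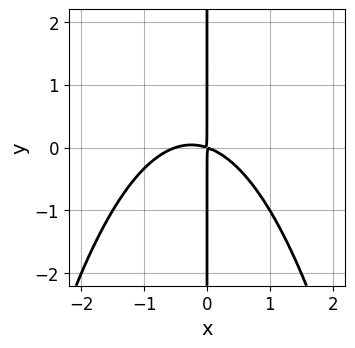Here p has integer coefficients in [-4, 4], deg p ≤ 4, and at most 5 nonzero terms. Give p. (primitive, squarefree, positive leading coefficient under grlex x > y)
2*x^3 + x^2 + 3*x*y

(a) The degree is 3 — a generic line meets the curve in up to 3 points.
(b) Reading off the gridlines: every point of the y-axis in the box is on the curve.
(c) These observations pin down the coefficients.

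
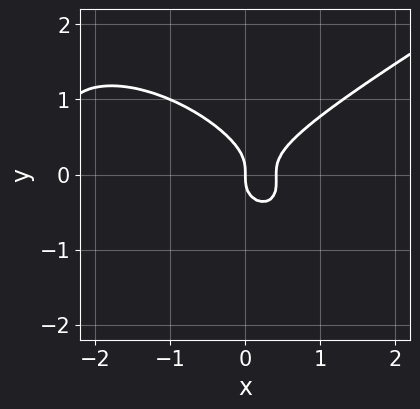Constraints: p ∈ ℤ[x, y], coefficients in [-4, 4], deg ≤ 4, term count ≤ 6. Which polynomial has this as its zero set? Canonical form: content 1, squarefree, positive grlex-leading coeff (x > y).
x^3 - x*y^2 - 3*y^3 + 2*x^2 - x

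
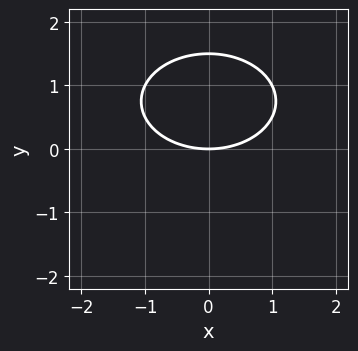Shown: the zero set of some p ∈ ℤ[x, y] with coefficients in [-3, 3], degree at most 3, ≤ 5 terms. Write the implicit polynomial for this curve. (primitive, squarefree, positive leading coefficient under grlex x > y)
x^2 + 2*y^2 - 3*y

1. deg p = 2.
2. Symmetries: mirror symmetry x ↦ −x ⇒ only even powers of x.
3. From the visible intercepts: it meets the y-axis at y = 0 (among the integer gridlines); one x-axis crossing is at x = 0.
4. Matching integer coefficients to the picture gives p.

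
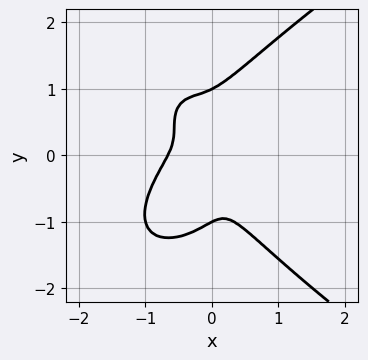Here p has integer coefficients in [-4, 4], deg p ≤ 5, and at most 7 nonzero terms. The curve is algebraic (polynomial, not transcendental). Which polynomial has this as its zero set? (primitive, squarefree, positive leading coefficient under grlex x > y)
y^4 - 3*x^3 - 2*x^2 - x*y - y^2

(a) Degree: the shape is more complex than any degree-3 curve, so deg p = 4.
(b) Against the integer gridlines: the y-axis gridline crossings are at y ∈ {-1, 1}.
(c) Fitting integer coefficients to these (and the overall shape) gives p.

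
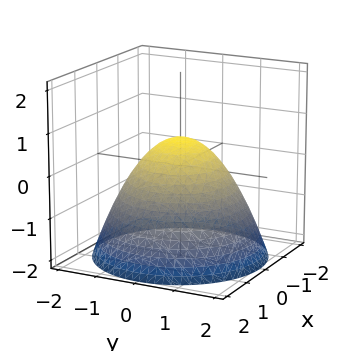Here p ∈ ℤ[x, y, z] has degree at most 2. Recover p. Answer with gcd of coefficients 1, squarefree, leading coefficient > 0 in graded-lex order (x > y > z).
2*x^2 + 2*y^2 + 3*z - 2

First, deg p = 2. A generic line meets the surface in up to 2 points.
Next, symmetries: rotational symmetry about the z-axis ⇒ p depends on x, y only through x² + y².
Then, checking where it meets the axes: a circular section at z = -1 has radius between 1 and 2; the y-axis gridline crossings are at y ∈ {-1, 1}; among the integer gridlines, it crosses the x-axis at x ∈ {-1, 1}.
Finally, these observations pin down the coefficients.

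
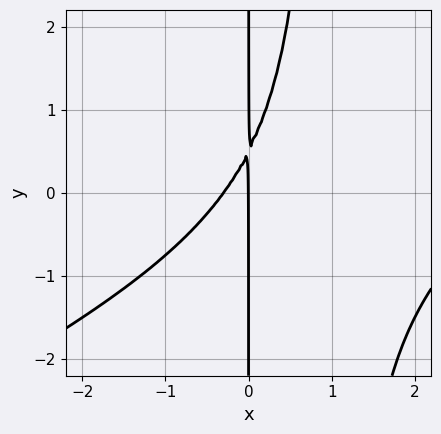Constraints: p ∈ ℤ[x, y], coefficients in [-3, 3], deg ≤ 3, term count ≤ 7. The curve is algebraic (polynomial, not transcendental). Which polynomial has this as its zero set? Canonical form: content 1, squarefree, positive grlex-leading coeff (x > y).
x^3 - 2*x^2*y - 3*x^2 + 2*x*y - x

(a) The degree is 3 — a generic line meets the curve in up to 3 points.
(b) From the visible intercepts: the visible y-axis segment lies entirely on the curve; one x-axis crossing is at x = 0.
(c) Fitting integer coefficients to these (and the overall shape) gives p.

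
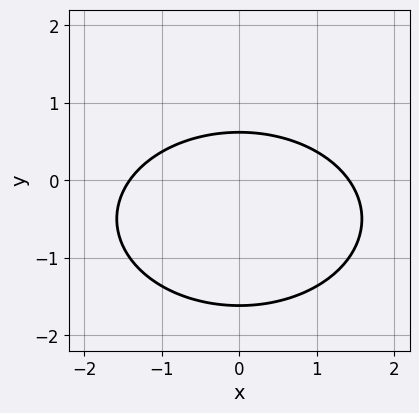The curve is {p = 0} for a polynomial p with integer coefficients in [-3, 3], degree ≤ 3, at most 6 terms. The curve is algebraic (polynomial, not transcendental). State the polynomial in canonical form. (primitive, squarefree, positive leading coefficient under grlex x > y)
First, the degree is 2 — a generic line meets the curve in up to 2 points.
Then, symmetries: the x ↦ −x reflection is a symmetry, so x appears only in even powers.
Finally, solving for integer coefficients yields p as stated.

x^2 + 2*y^2 + 2*y - 2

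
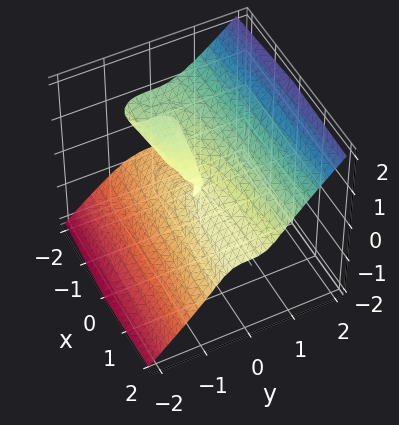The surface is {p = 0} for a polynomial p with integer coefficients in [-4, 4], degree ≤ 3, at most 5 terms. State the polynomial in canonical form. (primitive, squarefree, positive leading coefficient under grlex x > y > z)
3*y^3 - 3*z^3 - x*z

First, deg p = 3.
Next, checking where it meets the axes: it meets the z-axis at z = 0 (among the integer gridlines); the visible x-axis segment lies entirely on the surface.
Finally, together with the visible shape, these determine p as stated.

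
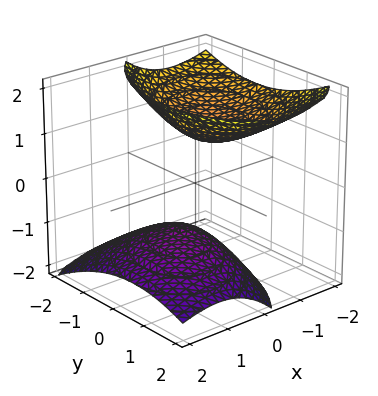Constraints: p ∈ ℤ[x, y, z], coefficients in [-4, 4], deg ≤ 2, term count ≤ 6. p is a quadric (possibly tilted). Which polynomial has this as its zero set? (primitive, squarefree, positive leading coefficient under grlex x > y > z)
3*x^2 - x*y + 3*x*z + 2*y^2 - 3*z^2 + 3

(a) The picture has 2 separate pieces.
(b) The degree is 2 — no degree-1 surface has this shape.
(c) From the visible intercepts: the surface avoids every integer y-axis point in the box; no x-intercept at any integer in the box.
(d) These observations pin down the coefficients.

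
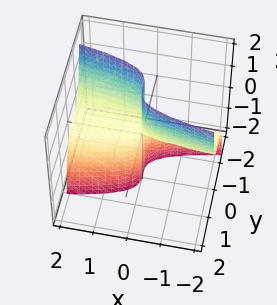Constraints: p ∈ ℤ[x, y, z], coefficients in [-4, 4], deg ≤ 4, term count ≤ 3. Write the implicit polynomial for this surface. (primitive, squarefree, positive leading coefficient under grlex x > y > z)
3*y^3 + x*z + y^2

deg p = 3.
Reading off the gridlines: every point of the z-axis in the box is on the surface; every point of the x-axis in the box is on the surface.
Solving for integer coefficients yields p as stated.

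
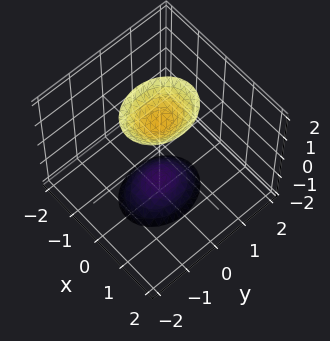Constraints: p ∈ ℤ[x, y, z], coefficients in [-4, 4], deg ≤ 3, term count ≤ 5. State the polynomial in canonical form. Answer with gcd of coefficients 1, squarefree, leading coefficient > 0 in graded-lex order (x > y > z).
3*x^2 + 2*y^2 - z^2 + 2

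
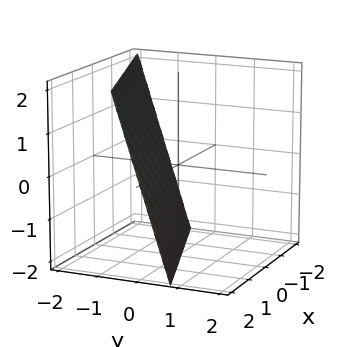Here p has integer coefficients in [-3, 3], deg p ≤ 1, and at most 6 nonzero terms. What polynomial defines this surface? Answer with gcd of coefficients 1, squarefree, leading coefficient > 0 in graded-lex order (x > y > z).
x - 3*y - z - 2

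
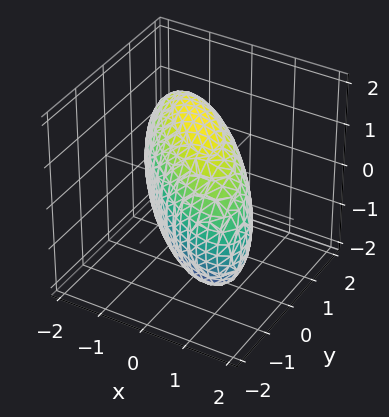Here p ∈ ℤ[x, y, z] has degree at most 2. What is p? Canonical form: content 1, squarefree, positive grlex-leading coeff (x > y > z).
(a) deg p = 2. No degree-1 surface has this shape.
(b) Matching integer coefficients to the picture gives p.

2*x^2 + 3*x*y + 2*y^2 + z^2 - 3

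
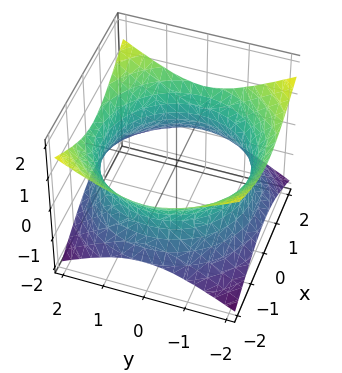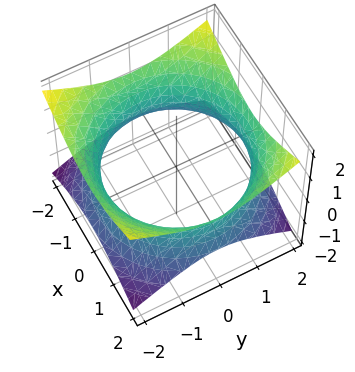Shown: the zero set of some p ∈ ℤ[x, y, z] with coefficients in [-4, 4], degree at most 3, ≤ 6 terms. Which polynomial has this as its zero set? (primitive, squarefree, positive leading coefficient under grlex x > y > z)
First, degree: one connected sheet with a waist; a quadric, so deg p = 2.
Next, by symmetry, the surface is invariant under rotation about z: p = q(x² + y², z); mirror symmetry z ↦ −z ⇒ only even powers of z.
Then, observable constraints: it misses every integer gridline on the z-axis; a circular section at z = 0 has radius between 1 and 2.
Finally, the integer polynomial consistent with all of this is the stated p.

x^2 + y^2 - 2*z^2 - 3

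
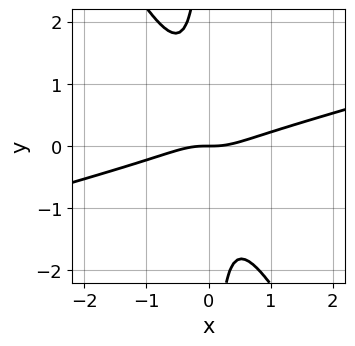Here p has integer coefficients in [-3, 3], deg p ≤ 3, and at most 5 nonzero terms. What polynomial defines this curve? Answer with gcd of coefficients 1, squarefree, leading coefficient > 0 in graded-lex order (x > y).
deg p = 3. The shape is more complex than any degree-2 curve.
Against the integer gridlines: one x-axis crossing is at x = 0; it meets the y-axis at y = 0 (among the integer gridlines).
The integer polynomial consistent with all of this is the stated p.

x^3 - 3*x^2*y - 2*x*y^2 - y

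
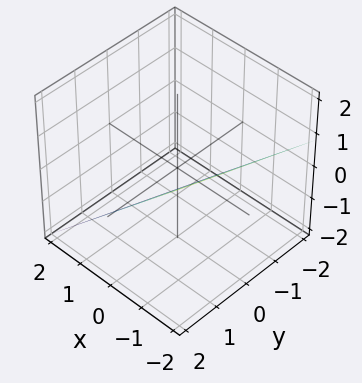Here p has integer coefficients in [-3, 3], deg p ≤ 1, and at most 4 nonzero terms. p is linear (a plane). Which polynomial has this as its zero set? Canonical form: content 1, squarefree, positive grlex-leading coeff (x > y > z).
(a) deg p = 1. The surface is flat (a plane).
(b) Checking where it meets the axes: it meets the y-axis at y = 2 (among the integer gridlines).
(c) Solving for integer coefficients yields p as stated.

3*x - y + 3*z + 2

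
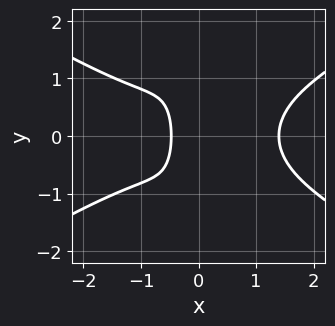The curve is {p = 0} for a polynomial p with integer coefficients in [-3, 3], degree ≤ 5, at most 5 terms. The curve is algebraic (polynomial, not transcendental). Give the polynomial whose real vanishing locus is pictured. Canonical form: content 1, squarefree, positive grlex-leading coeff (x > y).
First, deg p = 4. The shape is more complex than any degree-3 curve.
Then, symmetries: the y ↦ −y reflection is a symmetry, so y appears only in even powers.
Then, from the axis intercepts and sections: the curve avoids every integer y-axis point in the box.
Finally, together with the visible shape, these determine p as stated.

x^4 - 3*x^2*y^2 - 2*x - 1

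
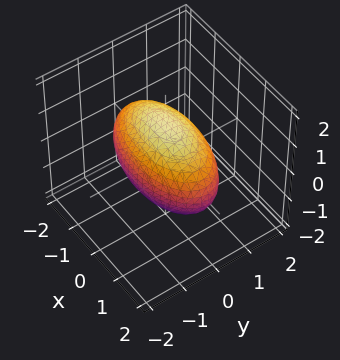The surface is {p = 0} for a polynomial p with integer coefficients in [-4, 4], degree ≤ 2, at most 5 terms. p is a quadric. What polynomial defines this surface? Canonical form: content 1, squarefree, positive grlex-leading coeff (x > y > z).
x^2 + 3*y^2 + 2*z^2 - 3

(a) Degree: a closed, bounded, convex surface; a quadric, so deg p = 2.
(b) Symmetries: mirror symmetry z ↦ −z ⇒ only even powers of z; it's symmetric under y → −y, forcing even powers of y; it's symmetric under x → −x, forcing even powers of x.
(c) Against the integer gridlines: among the integer gridlines, it crosses the y-axis at y ∈ {-1, 1}.
(d) Solving for integer coefficients yields p as stated.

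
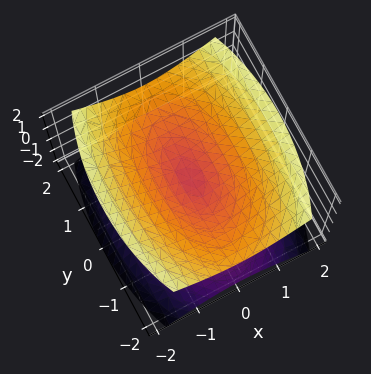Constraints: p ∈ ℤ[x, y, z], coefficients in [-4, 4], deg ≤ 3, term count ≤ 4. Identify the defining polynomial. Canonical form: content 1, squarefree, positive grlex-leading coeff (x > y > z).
3*x^2 + y^2 - 3*z^2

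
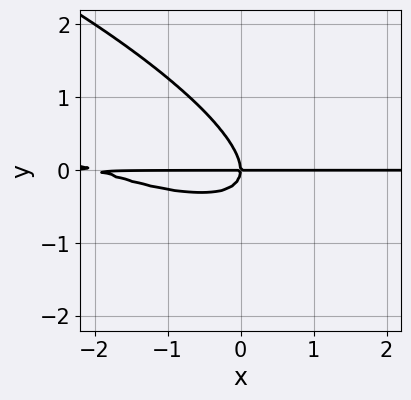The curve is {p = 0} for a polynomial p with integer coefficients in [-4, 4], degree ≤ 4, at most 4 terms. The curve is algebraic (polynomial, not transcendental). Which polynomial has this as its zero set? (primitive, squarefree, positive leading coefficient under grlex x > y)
(a) deg p = 3. The shape is more complex than any degree-2 curve.
(b) Against the integer gridlines: one y-axis crossing is at y = 0; every point of the x-axis in the box is on the curve.
(c) Matching integer coefficients to the picture gives p.

x^2*y + 3*x*y^2 + 3*y^3 + 2*x*y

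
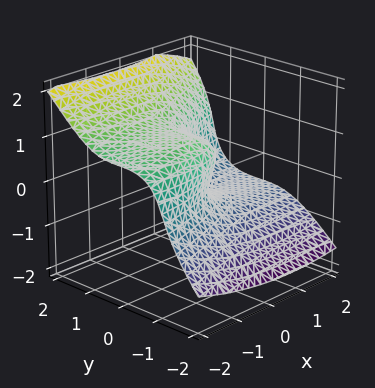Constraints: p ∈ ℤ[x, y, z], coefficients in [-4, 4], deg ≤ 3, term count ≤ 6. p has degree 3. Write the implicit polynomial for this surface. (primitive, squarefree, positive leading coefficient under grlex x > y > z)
x^2*z - 2*y^3 + 3*z^3 - 3*z^2 + 2*x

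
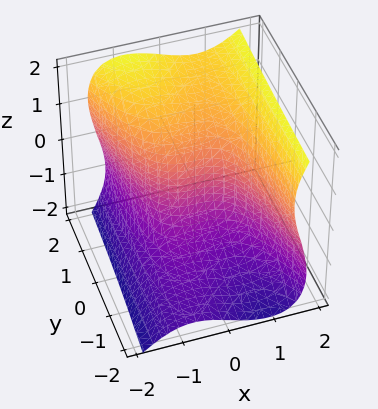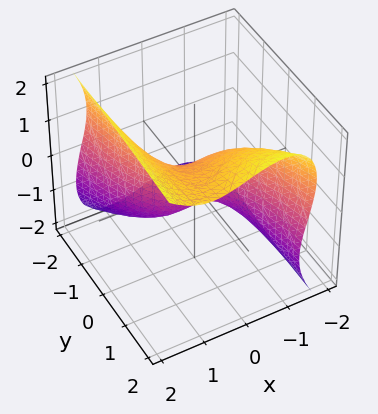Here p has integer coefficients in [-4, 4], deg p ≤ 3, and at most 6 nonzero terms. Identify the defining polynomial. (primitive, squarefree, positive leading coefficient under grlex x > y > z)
2*x^3 - x*y*z - z^3 + 3*y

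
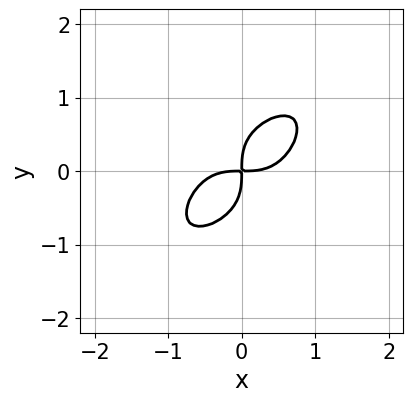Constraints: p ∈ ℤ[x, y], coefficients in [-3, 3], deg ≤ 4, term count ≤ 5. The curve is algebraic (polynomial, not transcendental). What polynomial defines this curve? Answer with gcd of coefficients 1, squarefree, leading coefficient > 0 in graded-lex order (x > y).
First, the degree is 4 — a generic line meets the curve in up to 4 points.
Finally, the integer polynomial consistent with all of this is the stated p.

x^4 + y^4 - x*y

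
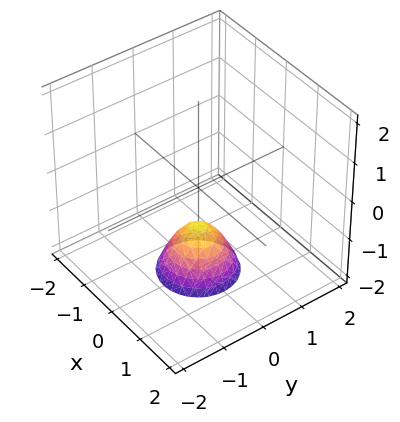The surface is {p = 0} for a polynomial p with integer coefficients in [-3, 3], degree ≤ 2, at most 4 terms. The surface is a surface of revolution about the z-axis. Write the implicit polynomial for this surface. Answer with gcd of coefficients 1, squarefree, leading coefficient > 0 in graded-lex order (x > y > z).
3*x^2 + 3*y^2 + 2*z + 2

First, the degree is 2 — a generic line meets the surface in up to 2 points.
Next, symmetries: the surface is invariant under rotation about z: p = q(x² + y², z).
Next, against the integer gridlines: a circular section at z = -2 has radius between 0 and 1; one z-axis crossing is at z = -1; no x-intercept at any integer in the box.
Finally, fitting integer coefficients to these (and the overall shape) gives p.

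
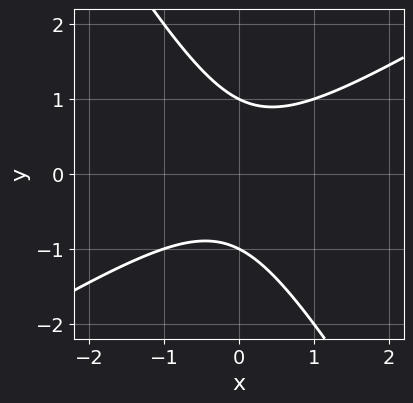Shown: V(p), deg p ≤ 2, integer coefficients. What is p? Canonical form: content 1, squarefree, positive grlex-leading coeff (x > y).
1. The degree is 2 — a generic line meets the curve in up to 2 points.
2. Checking where it meets the axes: among the integer gridlines, it crosses the y-axis at y ∈ {-1, 1}; no x-intercept at any integer in the box.
3. Assembling these constraints gives the stated polynomial.

x^2 - x*y - y^2 + 1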